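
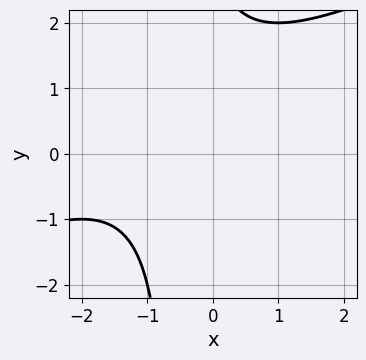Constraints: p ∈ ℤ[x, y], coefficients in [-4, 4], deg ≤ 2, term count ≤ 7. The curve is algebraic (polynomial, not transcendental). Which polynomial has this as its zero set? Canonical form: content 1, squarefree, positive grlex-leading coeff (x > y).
x^2 - 2*x*y + 2*x - y + 3

(a) deg p = 2. The shape is more complex than any degree-1 curve.
(b) Observable constraints: the curve avoids every integer x-axis point in the box; the curve avoids every integer y-axis point in the box.
(c) These observations pin down the coefficients.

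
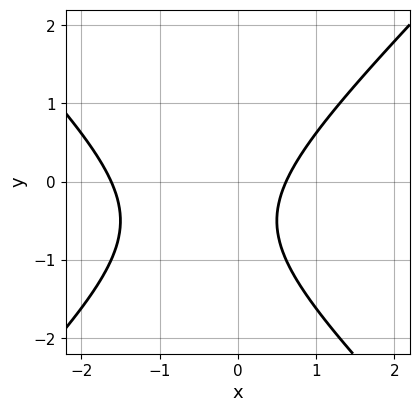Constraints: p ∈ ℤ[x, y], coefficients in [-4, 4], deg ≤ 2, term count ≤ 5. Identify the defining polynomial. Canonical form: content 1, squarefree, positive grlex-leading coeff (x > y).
x^2 - y^2 + x - y - 1

First, the degree is 2 — no degree-1 curve has this shape.
Next, checking where it meets the axes: the curve avoids every integer y-axis point in the box.
Finally, solving for integer coefficients yields p as stated.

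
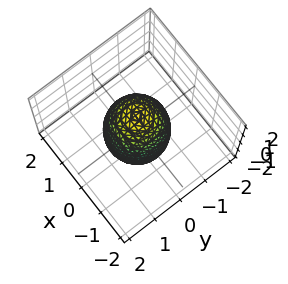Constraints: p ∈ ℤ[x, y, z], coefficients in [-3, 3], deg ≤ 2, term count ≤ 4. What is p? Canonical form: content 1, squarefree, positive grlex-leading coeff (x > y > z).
(a) The degree is 2 — no degree-1 surface has this shape.
(b) By symmetry, the z-axis is an axis of rotation, so x and y enter only as x² + y².
(c) From the visible intercepts: a circular section at z = 1 has radius between 0 and 1; the y-axis gridline crossings are at y ∈ {-1, 1}; among the integer gridlines, it crosses the x-axis at x ∈ {-1, 1}.
(d) Putting this together gives p.

3*x^2 + 3*y^2 + z^2 - 3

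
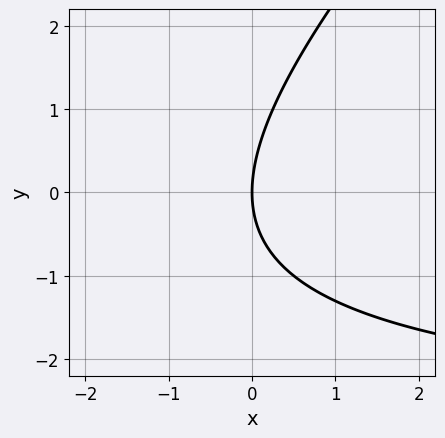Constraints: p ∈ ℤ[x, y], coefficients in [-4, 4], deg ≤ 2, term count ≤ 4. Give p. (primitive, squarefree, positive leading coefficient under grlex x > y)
(a) Degree: a generic line meets the curve in up to 2 points, so deg p = 2.
(b) From the visible intercepts: one x-axis crossing is at x = 0; it crosses the y-axis at the gridline y = 0.
(c) Putting this together gives p.

x*y - y^2 + 3*x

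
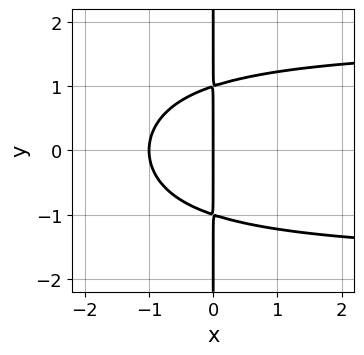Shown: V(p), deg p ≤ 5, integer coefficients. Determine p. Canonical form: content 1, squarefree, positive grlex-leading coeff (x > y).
x^2*y^2 + 3*x*y^2 - 3*x^2 - 3*x

The degree is 4 — a generic line meets the curve in up to 4 points.
Symmetries: mirror symmetry y ↦ −y ⇒ only even powers of y.
Reading off the gridlines: the x-axis gridline crossings are at x ∈ {-1, 0}; every point of the y-axis in the box is on the curve.
These observations pin down the coefficients.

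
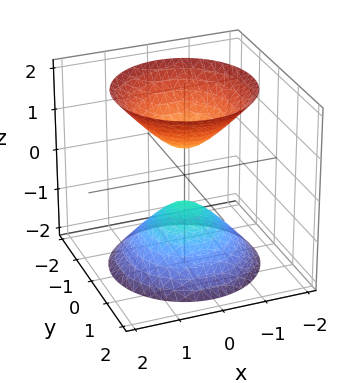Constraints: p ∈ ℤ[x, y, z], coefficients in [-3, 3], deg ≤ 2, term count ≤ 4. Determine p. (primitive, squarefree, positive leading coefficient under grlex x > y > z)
I count 2 distinct pieces.
The degree is 2 — two separate bowl-shaped sheets opening away from each other; a quadric.
Symmetries: mirror symmetry z ↦ −z ⇒ only even powers of z; every cross-section ⟂ z is a circle, so x, y appear only via x² + y².
Reading off the gridlines: it misses every integer gridline on the x-axis; no y-intercept at any integer in the box; a circular section at z = -2 has radius between 1 and 2.
Matching integer coefficients to the picture gives p.

3*x^2 + 3*y^2 - 2*z^2 + 1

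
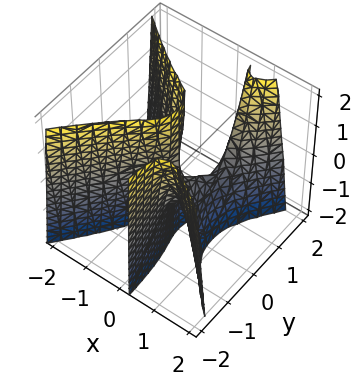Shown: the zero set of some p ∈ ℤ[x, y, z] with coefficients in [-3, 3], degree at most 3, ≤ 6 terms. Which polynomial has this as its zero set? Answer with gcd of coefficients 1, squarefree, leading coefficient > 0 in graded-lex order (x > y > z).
deg p = 3.
From the visible intercepts: one x-axis crossing is at x = 0; every point of the z-axis in the box is on the surface; one y-axis crossing is at y = 0.
Putting this together gives p.

3*x^3 + x^2*y - 3*x*y^2 + x*z + y^2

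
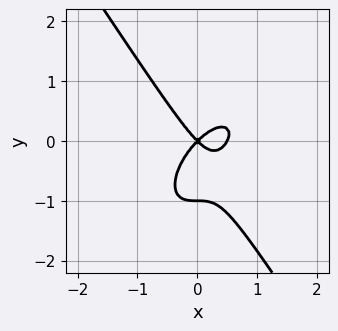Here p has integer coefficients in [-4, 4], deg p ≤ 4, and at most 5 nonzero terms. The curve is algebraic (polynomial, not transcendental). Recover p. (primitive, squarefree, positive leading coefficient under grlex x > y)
First, degree: a generic line meets the curve in up to 3 points, so deg p = 3.
Next, reading off the gridlines: among the integer gridlines, it crosses the y-axis at y ∈ {-1, 0}; it meets the x-axis at x = 0 (among the integer gridlines).
Finally, fitting integer coefficients to these (and the overall shape) gives p.

2*x^3 - x^2*y + y^3 - x^2 + y^2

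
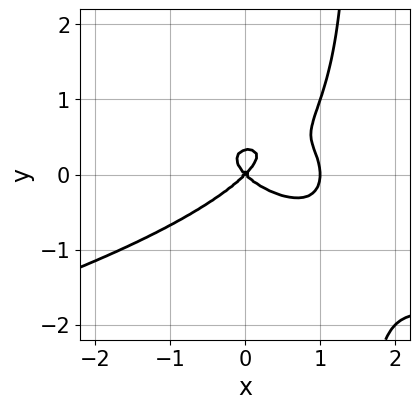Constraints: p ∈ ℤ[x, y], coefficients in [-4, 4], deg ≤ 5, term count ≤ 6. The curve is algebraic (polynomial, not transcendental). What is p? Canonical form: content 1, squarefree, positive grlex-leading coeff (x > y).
First, deg p = 4. A generic line meets the curve in up to 4 points.
Then, observable constraints: it crosses the y-axis at the gridline y = 0; the x-axis gridline crossings are at x ∈ {0, 1}.
Finally, fitting integer coefficients to these (and the overall shape) gives p.

2*x*y^3 + x^3 - 3*y^3 - x^2 + y^2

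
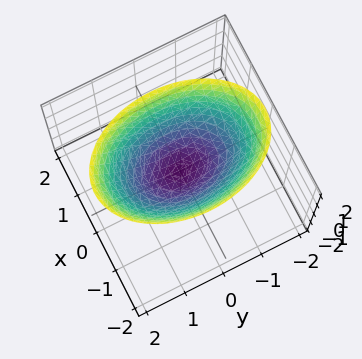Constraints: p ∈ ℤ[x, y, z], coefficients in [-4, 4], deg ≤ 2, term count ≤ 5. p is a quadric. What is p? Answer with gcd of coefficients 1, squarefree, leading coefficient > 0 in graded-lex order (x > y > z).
deg p = 2.
Symmetries: the y ↦ −y reflection is a symmetry, so y appears only in even powers; mirror symmetry x ↦ −x ⇒ only even powers of x.
From the axis intercepts and sections: one z-axis crossing is at z = 0; it crosses the x-axis at the gridline x = 0.
Assembling these constraints gives the stated polynomial.

2*x^2 + y^2 - 2*z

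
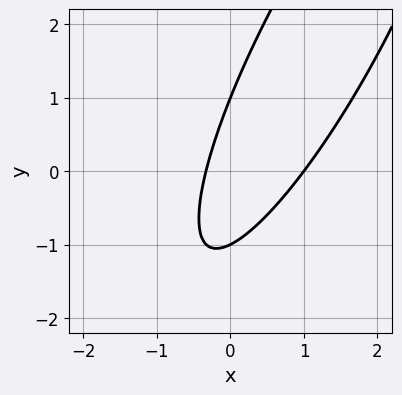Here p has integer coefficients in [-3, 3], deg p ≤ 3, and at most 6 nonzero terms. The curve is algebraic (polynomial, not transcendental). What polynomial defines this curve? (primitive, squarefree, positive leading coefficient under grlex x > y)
First, the degree is 2 — a generic line meets the curve in up to 2 points.
Then, from the visible intercepts: the y-axis gridline crossings are at y ∈ {-1, 1}; it meets the x-axis at x = 1 (among the integer gridlines).
Finally, solving for integer coefficients yields p as stated.

3*x^2 - 3*x*y + y^2 - 2*x - 1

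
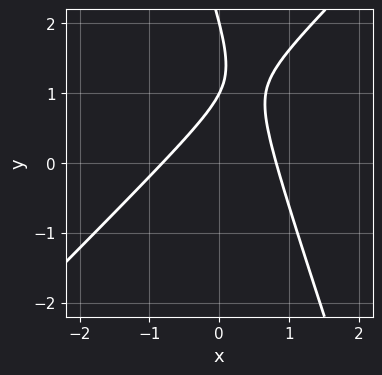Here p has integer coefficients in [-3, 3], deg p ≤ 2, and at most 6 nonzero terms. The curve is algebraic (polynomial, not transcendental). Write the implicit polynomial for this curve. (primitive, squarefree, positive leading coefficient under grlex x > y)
3*x^2 - 2*x*y - y^2 + 3*y - 2

Degree: no degree-1 curve has this shape, so deg p = 2.
Observable constraints: the y-axis gridline crossings are at y ∈ {1, 2}.
These observations pin down the coefficients.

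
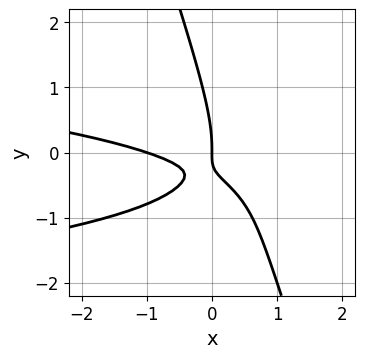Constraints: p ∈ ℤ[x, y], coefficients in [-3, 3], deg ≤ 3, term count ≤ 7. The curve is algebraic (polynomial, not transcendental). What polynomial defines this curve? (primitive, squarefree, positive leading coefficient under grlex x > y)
(a) The degree is 3 — the shape is more complex than any degree-2 curve.
(b) Checking where it meets the axes: among the integer gridlines, it crosses the x-axis at x ∈ {-1, 0}; it crosses the y-axis at the gridline y = 0.
(c) Putting this together gives p.

3*x*y^2 + y^3 + x^2 + 3*x*y + x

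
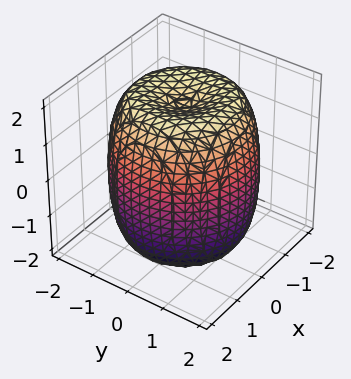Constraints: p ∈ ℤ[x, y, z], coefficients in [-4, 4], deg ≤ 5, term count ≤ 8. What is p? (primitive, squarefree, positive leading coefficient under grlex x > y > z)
(a) Degree: a generic line meets the surface in up to 4 points, so deg p = 4.
(b) By symmetry, the z-axis is an axis of rotation, so x and y enter only as x² + y².
(c) Observable constraints: a circular section at z = -2 has radius exactly 1.
(d) Together with the visible shape, these determine p as stated.

x^4 + 2*x^2*y^2 + y^4 - 2*x^2 - 2*y^2 + z^2 - 3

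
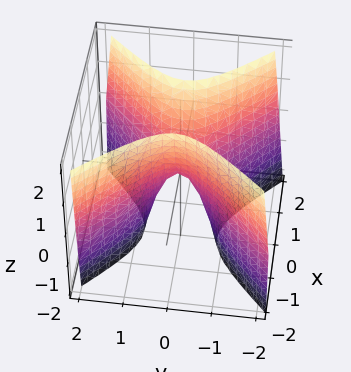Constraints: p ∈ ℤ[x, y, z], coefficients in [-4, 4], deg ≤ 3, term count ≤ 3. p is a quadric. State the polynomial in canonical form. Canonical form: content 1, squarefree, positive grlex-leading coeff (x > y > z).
3*x^2 - 3*y^2 - z

Degree: a hyperbolic paraboloid; a quadric, so deg p = 2.
Symmetries: mirror symmetry x ↦ −x ⇒ only even powers of x; it's symmetric under y → −y, forcing even powers of y.
Reading off the gridlines: one x-axis crossing is at x = 0; it crosses the z-axis at the gridline z = 0; one y-axis crossing is at y = 0.
These observations pin down the coefficients.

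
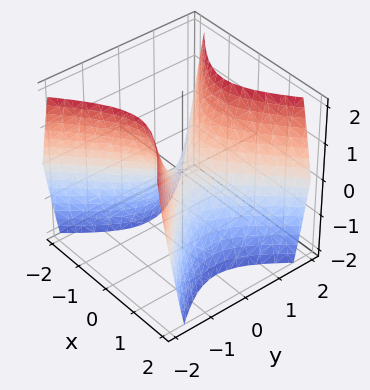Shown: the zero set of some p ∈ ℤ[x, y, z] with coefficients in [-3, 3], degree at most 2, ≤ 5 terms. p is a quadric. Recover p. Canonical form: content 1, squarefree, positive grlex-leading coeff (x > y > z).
3*x^2 - 3*y^2 + 2*z

(a) The degree is 2 — a hyperbolic paraboloid; a quadric.
(b) Symmetries: mirror symmetry x ↦ −x ⇒ only even powers of x; the y ↦ −y reflection is a symmetry, so y appears only in even powers.
(c) Checking where it meets the axes: one x-axis crossing is at x = 0; it meets the z-axis at z = 0 (among the integer gridlines); it crosses the y-axis at the gridline y = 0.
(d) These observations pin down the coefficients.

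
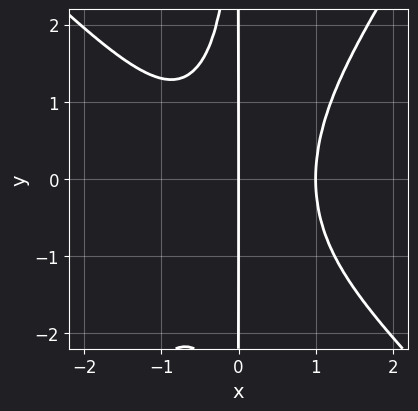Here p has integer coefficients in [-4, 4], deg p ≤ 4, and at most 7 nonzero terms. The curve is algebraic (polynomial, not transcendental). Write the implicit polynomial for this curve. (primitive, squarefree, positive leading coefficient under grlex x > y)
3*x^4 + x^3*y - 2*x^2*y^2 - x^2*y - 3*x

(a) Degree: no degree-3 curve has this shape, so deg p = 4.
(b) Against the integer gridlines: every point of the y-axis in the box is on the curve; the x-axis gridline crossings are at x ∈ {0, 1}.
(c) Matching integer coefficients to the picture gives p.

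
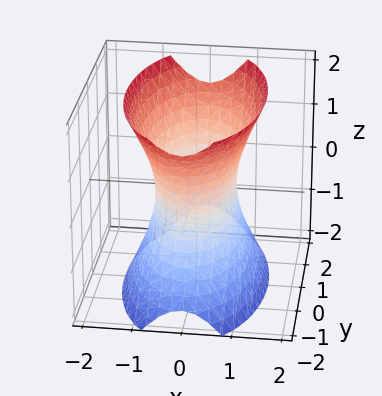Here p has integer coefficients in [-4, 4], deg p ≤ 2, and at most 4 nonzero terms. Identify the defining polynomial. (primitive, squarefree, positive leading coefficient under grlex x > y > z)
3*x^2 + y^2 - z^2 - 2

First, deg p = 2. An hourglass — one-sheet hyperboloid; a quadric.
Then, symmetries: mirror symmetry z ↦ −z ⇒ only even powers of z; mirror symmetry y ↦ −y ⇒ only even powers of y; it's symmetric under x → −x, forcing even powers of x.
Then, observable constraints: no z-intercept at any integer in the box.
Finally, assembling these constraints gives the stated polynomial.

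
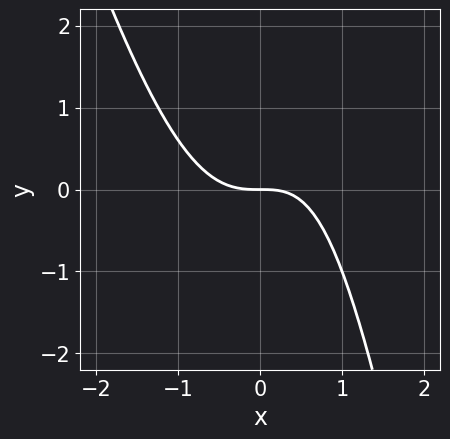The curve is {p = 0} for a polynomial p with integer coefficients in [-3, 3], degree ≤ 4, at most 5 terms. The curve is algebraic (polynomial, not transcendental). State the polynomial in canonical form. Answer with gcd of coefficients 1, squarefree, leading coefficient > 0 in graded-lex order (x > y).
3*x^3 + x^2*y - x*y + 3*y

deg p = 3. A generic line meets the curve in up to 3 points.
Reading off the gridlines: it meets the x-axis at x = 0 (among the integer gridlines); it meets the y-axis at y = 0 (among the integer gridlines).
Together with the visible shape, these determine p as stated.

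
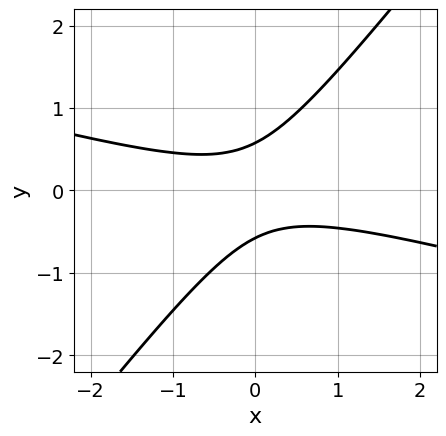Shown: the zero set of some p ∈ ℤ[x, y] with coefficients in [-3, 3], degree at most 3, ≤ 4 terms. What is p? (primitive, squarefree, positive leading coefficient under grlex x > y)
x^2 + 3*x*y - 3*y^2 + 1

First, degree: no degree-1 curve has this shape, so deg p = 2.
Then, against the integer gridlines: the curve avoids every integer x-axis point in the box.
Finally, the integer polynomial consistent with all of this is the stated p.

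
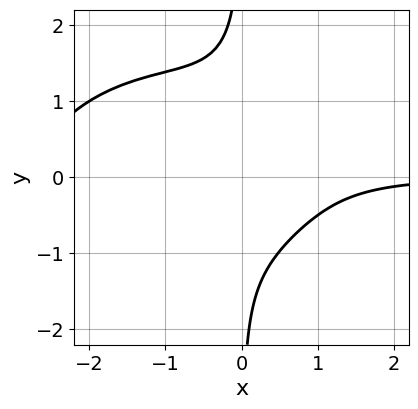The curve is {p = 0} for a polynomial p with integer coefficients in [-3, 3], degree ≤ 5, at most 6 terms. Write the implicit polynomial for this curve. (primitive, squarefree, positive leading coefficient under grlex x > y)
(a) Degree: no degree-3 curve has this shape, so deg p = 4.
(b) Observable constraints: it misses every integer gridline on the y-axis; it misses every integer gridline on the x-axis.
(c) Matching integer coefficients to the picture gives p.

x^3*y + 2*x*y^3 + 2*x^2*y - x*y^2 + 2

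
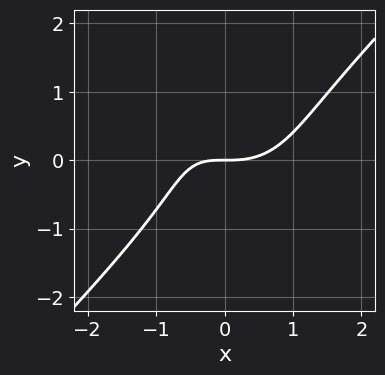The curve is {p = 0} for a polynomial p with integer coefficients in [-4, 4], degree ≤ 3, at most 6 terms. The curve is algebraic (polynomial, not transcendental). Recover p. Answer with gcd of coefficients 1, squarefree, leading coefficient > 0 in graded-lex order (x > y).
2*x^3 - 2*y^3 - 2*x*y + y^2 - 3*y

1. Degree: no degree-2 curve has this shape, so deg p = 3.
2. Against the integer gridlines: it crosses the y-axis at the gridline y = 0; it meets the x-axis at x = 0 (among the integer gridlines).
3. Assembling these constraints gives the stated polynomial.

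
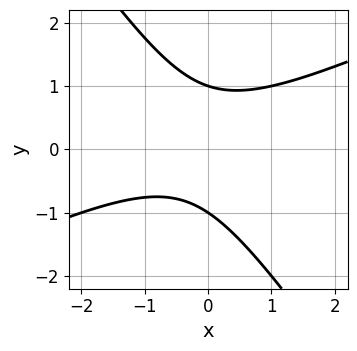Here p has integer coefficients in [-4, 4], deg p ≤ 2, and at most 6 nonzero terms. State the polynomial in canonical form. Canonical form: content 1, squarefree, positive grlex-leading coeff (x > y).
(a) The degree is 2 — the shape is more complex than any degree-1 curve.
(b) From the axis intercepts and sections: among the integer gridlines, it crosses the y-axis at y ∈ {-1, 1}; no x-intercept at any integer in the box.
(c) Assembling these constraints gives the stated polynomial.

2*x^2 - 3*x*y - 3*y^2 + x + 3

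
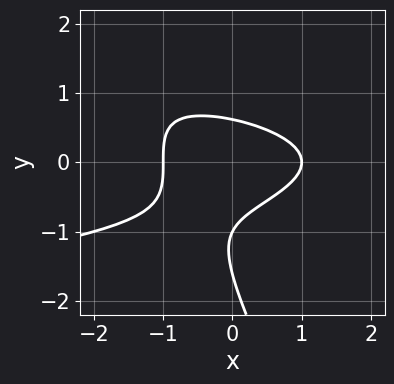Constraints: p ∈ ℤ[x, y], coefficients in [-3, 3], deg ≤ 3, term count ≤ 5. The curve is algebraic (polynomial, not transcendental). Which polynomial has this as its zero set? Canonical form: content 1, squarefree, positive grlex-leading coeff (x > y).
1. deg p = 3.
2. Observable constraints: among the integer gridlines, it crosses the x-axis at x ∈ {-1, 1}; one y-axis crossing is at y = -1.
3. Together with the visible shape, these determine p as stated.

2*x*y^2 + y^3 + x^2 + 2*y^2 - 1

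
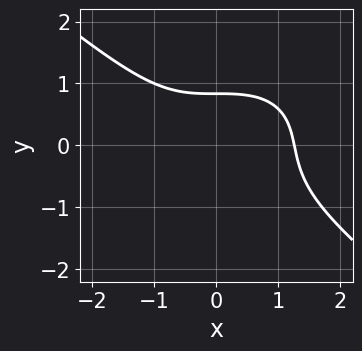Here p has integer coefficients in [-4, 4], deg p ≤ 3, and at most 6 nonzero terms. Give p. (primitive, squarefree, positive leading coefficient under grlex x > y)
First, deg p = 3. No degree-2 curve has this shape.
Finally, the integer polynomial consistent with all of this is the stated p.

x^3 + 2*y^3 + y - 2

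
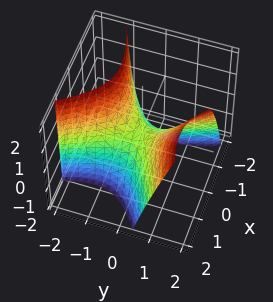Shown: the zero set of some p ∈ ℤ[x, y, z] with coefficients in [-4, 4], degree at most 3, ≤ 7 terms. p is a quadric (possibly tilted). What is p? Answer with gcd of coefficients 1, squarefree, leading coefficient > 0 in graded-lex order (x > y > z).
2*x^2 - 3*x*y - 2*y^2 + y*z + 2*z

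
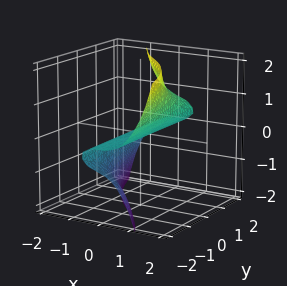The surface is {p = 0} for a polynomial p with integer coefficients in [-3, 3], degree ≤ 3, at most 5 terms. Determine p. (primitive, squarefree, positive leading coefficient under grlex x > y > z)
The degree is 3 — the shape is more complex than any degree-2 surface.
Checking where it meets the axes: the visible y-axis segment lies entirely on the surface; it crosses the z-axis at the gridline z = 0.
These observations pin down the coefficients.

2*x^3 + 2*x*z^2 + 2*y*z^2 - 3*z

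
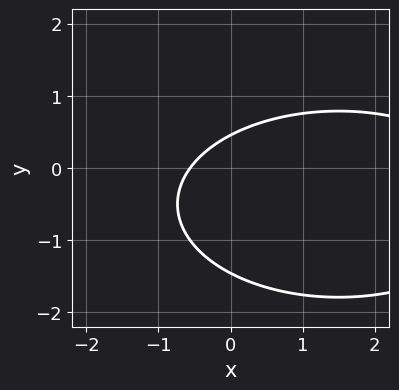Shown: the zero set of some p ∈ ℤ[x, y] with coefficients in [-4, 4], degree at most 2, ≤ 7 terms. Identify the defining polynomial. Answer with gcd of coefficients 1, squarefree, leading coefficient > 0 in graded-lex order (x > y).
x^2 + 3*y^2 - 3*x + 3*y - 2

(a) The degree is 2 — a generic line meets the curve in up to 2 points.
(b) Matching integer coefficients to the picture gives p.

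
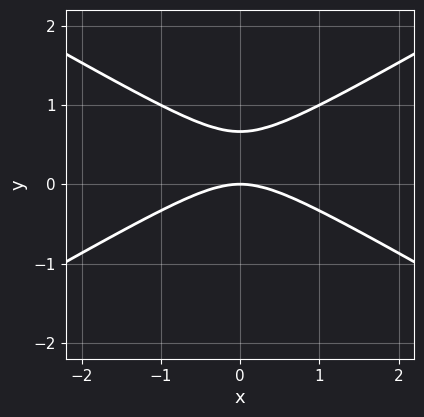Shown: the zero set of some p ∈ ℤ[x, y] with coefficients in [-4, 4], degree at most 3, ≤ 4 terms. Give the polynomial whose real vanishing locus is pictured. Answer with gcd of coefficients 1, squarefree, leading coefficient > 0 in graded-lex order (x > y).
x^2 - 3*y^2 + 2*y

deg p = 2. The shape is more complex than any degree-1 curve.
Symmetries: the x ↦ −x reflection is a symmetry, so x appears only in even powers.
Observable constraints: one y-axis crossing is at y = 0; it crosses the x-axis at the gridline x = 0.
Solving for integer coefficients yields p as stated.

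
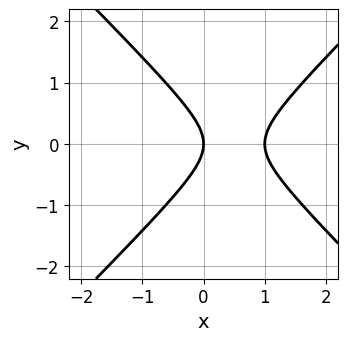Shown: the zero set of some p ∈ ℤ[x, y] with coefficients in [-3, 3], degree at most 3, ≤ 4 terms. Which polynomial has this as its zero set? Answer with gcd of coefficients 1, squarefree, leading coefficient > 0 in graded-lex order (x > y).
x^2 - y^2 - x

1. Degree: no degree-1 curve has this shape, so deg p = 2.
2. Symmetries: the y ↦ −y reflection is a symmetry, so y appears only in even powers.
3. Checking where it meets the axes: it crosses the y-axis at the gridline y = 0; the x-axis gridline crossings are at x ∈ {0, 1}.
4. Solving for integer coefficients yields p as stated.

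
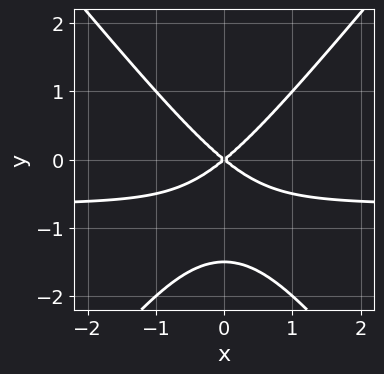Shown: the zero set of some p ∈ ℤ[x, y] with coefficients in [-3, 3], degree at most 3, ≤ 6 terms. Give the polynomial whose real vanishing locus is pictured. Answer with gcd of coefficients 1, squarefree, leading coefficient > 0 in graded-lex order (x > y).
3*x^2*y - 2*y^3 + 2*x^2 - 3*y^2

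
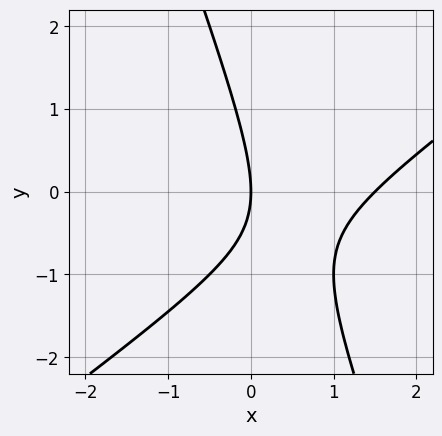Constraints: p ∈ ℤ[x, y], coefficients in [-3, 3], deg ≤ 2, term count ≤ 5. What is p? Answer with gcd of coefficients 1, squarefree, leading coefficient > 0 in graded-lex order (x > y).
2*x^2 - 2*x*y - y^2 - 3*x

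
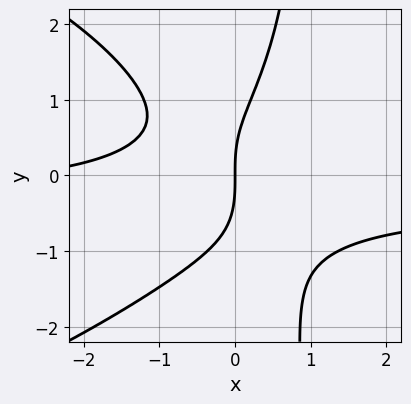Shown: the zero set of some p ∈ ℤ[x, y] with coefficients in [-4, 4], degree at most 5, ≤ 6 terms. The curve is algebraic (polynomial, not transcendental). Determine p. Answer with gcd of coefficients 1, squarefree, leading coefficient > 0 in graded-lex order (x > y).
First, degree: the shape is more complex than any degree-3 curve, so deg p = 4.
Then, observable constraints: it meets the x-axis at x = 0 (among the integer gridlines); it meets the y-axis at y = 0 (among the integer gridlines).
Finally, fitting integer coefficients to these (and the overall shape) gives p.

x*y^3 + 3*x^2*y - y^3 + x^2 + 3*x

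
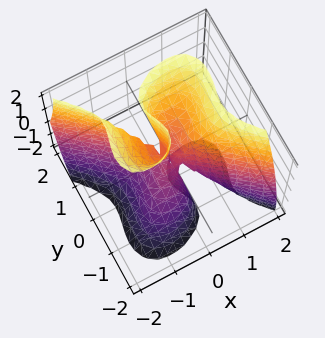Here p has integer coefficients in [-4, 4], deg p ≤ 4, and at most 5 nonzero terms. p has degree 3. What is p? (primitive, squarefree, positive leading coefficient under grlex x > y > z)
2*x^3 - x*z^2 + 3*y^3 - 2*y^2*z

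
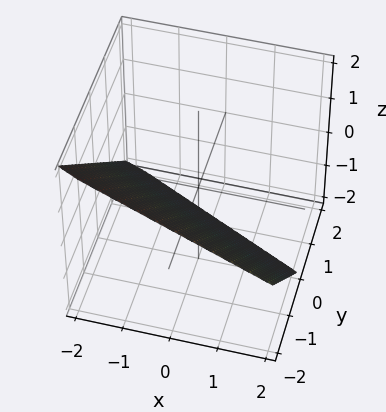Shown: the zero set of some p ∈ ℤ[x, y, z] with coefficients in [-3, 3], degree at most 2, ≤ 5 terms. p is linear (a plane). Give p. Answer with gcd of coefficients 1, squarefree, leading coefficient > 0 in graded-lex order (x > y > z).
x + 2*y + 2*z + 2

First, degree: every cross-section is a straight line — this is a plane, so deg p = 1.
Next, from the axis intercepts and sections: it crosses the x-axis at the gridline x = -2; it crosses the y-axis at the gridline y = -1; one z-axis crossing is at z = -1.
Finally, together with the visible shape, these determine p as stated.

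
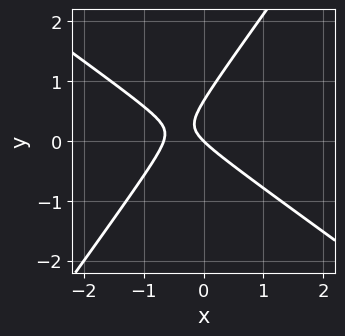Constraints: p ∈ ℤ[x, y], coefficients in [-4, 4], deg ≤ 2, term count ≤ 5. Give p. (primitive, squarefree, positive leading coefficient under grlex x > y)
3*x^2 + 2*x*y - 3*y^2 + 2*x + 2*y

First, the degree is 2 — a generic line meets the curve in up to 2 points.
Then, checking where it meets the axes: one x-axis crossing is at x = 0; one y-axis crossing is at y = 0.
Finally, the integer polynomial consistent with all of this is the stated p.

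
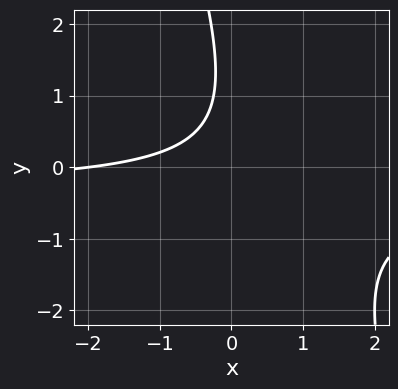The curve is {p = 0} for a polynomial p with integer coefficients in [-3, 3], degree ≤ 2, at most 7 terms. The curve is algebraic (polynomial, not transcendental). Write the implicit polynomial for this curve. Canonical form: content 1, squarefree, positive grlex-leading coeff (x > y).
3*x*y + y^2 + x - 2*y + 2

First, degree: a generic line meets the curve in up to 2 points, so deg p = 2.
Next, observable constraints: it crosses the x-axis at the gridline x = -2; the curve avoids every integer y-axis point in the box.
Finally, assembling these constraints gives the stated polynomial.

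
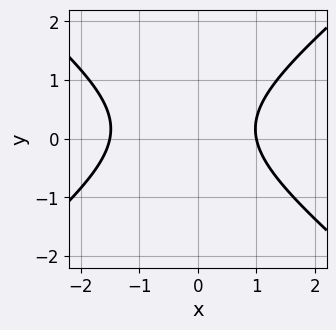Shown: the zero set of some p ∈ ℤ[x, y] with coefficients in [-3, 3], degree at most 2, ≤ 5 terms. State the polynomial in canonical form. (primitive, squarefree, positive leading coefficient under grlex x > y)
2*x^2 - 3*y^2 + x + y - 3

deg p = 2.
From the visible intercepts: it meets the x-axis at x = 1 (among the integer gridlines); the curve avoids every integer y-axis point in the box.
These observations pin down the coefficients.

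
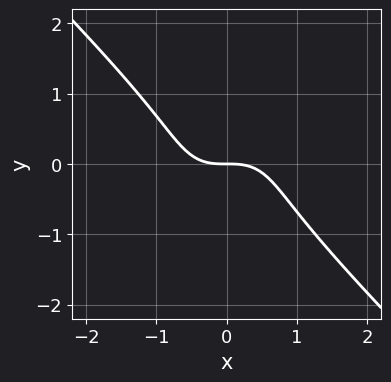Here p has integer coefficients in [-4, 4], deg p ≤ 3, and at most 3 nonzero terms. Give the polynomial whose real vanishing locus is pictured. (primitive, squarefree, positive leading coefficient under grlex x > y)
x^3 + y^3 + y

1. Degree: the shape is more complex than any degree-2 curve, so deg p = 3.
2. Reading off the gridlines: it crosses the y-axis at the gridline y = 0; it meets the x-axis at x = 0 (among the integer gridlines).
3. Solving for integer coefficients yields p as stated.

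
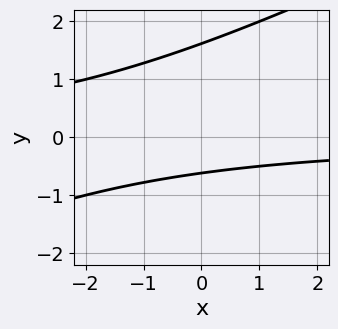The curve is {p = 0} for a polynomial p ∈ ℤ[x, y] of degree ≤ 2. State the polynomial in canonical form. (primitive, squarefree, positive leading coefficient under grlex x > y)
x*y - 2*y^2 + 2*y + 2

(a) deg p = 2. A generic line meets the curve in up to 2 points.
(b) Observable constraints: it misses every integer gridline on the x-axis.
(c) Solving for integer coefficients yields p as stated.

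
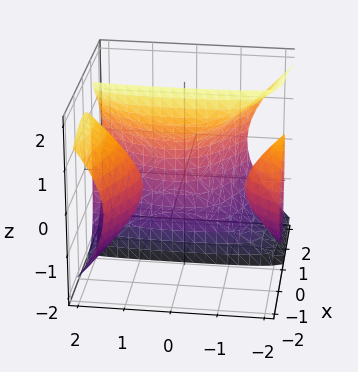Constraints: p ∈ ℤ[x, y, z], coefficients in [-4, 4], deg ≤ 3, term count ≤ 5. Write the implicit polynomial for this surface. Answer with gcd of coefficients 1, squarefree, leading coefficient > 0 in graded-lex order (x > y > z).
2*x^3 + 2*x^2*y - 2*x*y^2 + 3*x*z^2 - 1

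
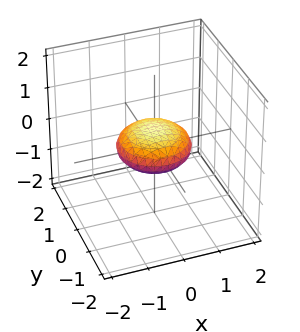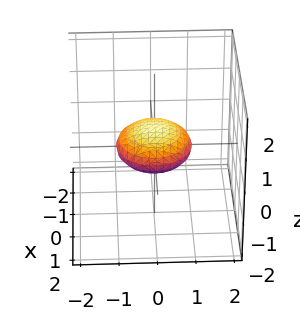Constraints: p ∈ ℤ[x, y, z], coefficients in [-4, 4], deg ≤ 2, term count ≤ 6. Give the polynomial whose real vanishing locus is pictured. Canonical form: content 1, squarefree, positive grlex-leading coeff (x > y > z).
(a) Degree: a generic line meets the surface in up to 2 points, so deg p = 2.
(b) By symmetry, every cross-section ⟂ z is a circle, so x, y appear only via x² + y².
(c) Against the integer gridlines: among the integer gridlines, it crosses the y-axis at y ∈ {-1, 1}; a circular section at z = 0 has radius exactly 1; the x-axis gridline crossings are at x ∈ {-1, 1}.
(d) Assembling these constraints gives the stated polynomial.

x^2 + y^2 + 3*z^2 - 1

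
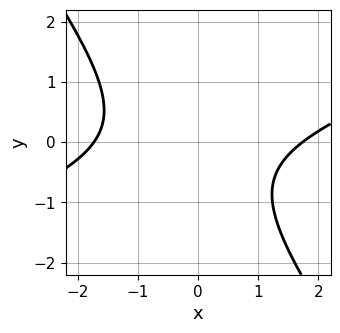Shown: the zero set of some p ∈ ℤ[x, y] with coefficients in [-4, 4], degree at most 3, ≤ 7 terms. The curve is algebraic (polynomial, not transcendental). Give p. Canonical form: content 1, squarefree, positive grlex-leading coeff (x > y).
First, deg p = 2. The shape is more complex than any degree-1 curve.
Next, from the visible intercepts: no y-intercept at any integer in the box.
Finally, assembling these constraints gives the stated polynomial.

x^2 - 2*x*y - 2*y^2 - y - 3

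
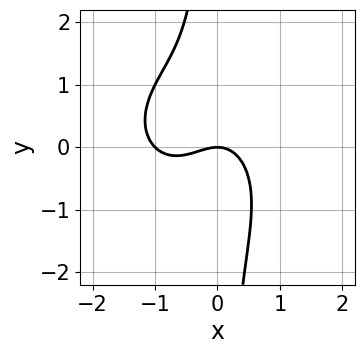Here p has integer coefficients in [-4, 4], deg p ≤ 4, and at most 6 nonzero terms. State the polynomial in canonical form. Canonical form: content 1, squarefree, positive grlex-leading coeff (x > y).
x^3 + x*y^2 + x^2 + y

1. The degree is 3 — a generic line meets the curve in up to 3 points.
2. Against the integer gridlines: among the integer gridlines, it crosses the x-axis at x ∈ {-1, 0}; it crosses the y-axis at the gridline y = 0.
3. Putting this together gives p.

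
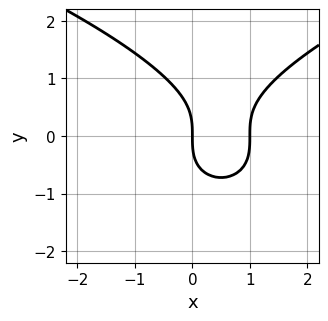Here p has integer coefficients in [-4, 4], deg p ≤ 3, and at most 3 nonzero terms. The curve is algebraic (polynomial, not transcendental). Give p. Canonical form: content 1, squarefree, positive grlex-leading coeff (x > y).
First, degree: a generic line meets the curve in up to 3 points, so deg p = 3.
Next, from the axis intercepts and sections: it crosses the y-axis at the gridline y = 0; the x-axis gridline crossings are at x ∈ {0, 1}.
Finally, together with the visible shape, these determine p as stated.

2*y^3 - 3*x^2 + 3*x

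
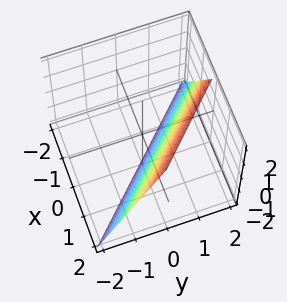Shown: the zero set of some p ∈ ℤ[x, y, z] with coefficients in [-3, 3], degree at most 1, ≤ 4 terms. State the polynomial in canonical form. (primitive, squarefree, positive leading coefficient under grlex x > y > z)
2*x + 2*y - z - 2

1. The degree is 1 — the surface is flat (a plane).
2. Checking where it meets the axes: one x-axis crossing is at x = 1; one y-axis crossing is at y = 1; it meets the z-axis at z = -2 (among the integer gridlines).
3. Assembling these constraints gives the stated polynomial.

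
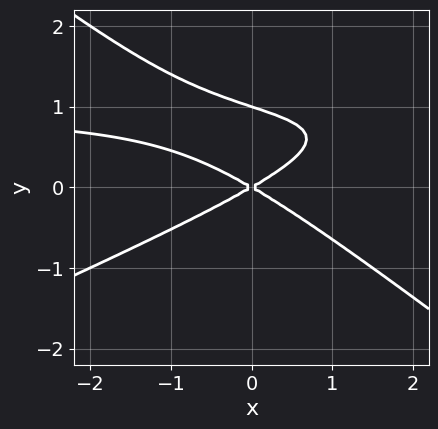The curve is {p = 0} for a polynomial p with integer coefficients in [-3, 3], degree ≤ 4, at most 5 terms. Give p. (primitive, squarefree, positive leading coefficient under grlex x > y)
(a) Degree: a generic line meets the curve in up to 3 points, so deg p = 3.
(b) Checking where it meets the axes: it crosses the x-axis at the gridline x = 0; the y-axis gridline crossings are at y ∈ {0, 1}.
(c) Assembling these constraints gives the stated polynomial.

x^2*y - x*y^2 - 3*y^3 - x^2 + 3*y^2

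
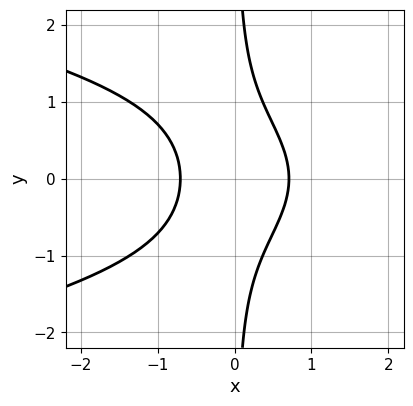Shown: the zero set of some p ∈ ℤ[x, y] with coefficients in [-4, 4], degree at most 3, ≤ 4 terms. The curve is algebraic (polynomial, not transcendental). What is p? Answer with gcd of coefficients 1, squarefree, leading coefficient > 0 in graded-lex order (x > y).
1. Degree: the shape is more complex than any degree-2 curve, so deg p = 3.
2. Symmetries: it's symmetric under y → −y, forcing even powers of y.
3. Observable constraints: no y-intercept at any integer in the box.
4. Fitting integer coefficients to these (and the overall shape) gives p.

2*x*y^2 + 2*x^2 - 1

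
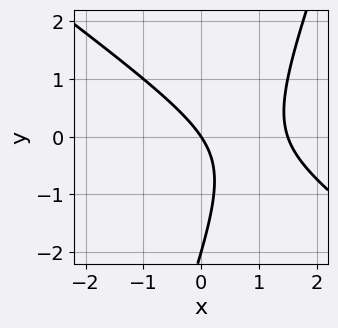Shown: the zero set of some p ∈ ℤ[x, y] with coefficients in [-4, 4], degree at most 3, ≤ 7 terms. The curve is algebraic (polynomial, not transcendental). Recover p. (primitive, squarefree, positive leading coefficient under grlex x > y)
1. deg p = 2. No degree-1 curve has this shape.
2. Observable constraints: among the integer gridlines, it crosses the y-axis at y ∈ {-2, 0}; it meets the x-axis at x = 0 (among the integer gridlines).
3. Fitting integer coefficients to these (and the overall shape) gives p.

2*x^2 + 2*x*y - y^2 - 3*x - 2*y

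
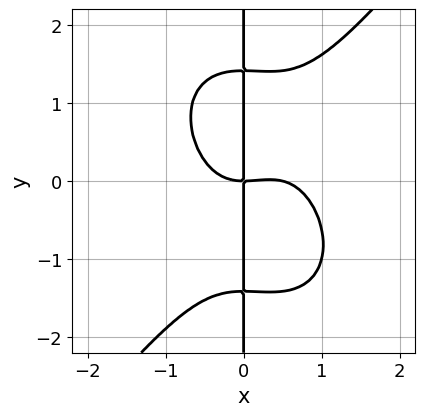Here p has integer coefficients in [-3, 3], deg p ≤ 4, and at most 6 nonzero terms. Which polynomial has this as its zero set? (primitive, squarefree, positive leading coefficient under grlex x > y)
1. deg p = 4. The shape is more complex than any degree-3 curve.
2. Against the integer gridlines: every point of the y-axis in the box is on the curve; it meets the x-axis at x = 0 (among the integer gridlines).
3. Matching integer coefficients to the picture gives p.

2*x^4 - x*y^3 - x^3 + 2*x*y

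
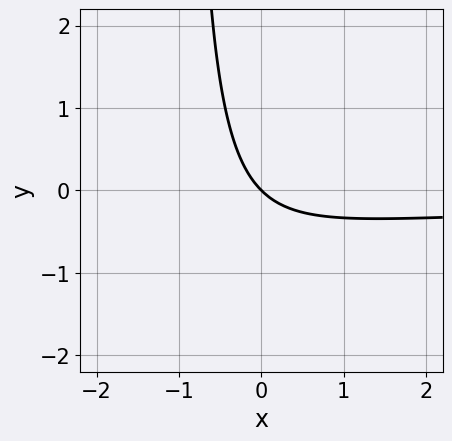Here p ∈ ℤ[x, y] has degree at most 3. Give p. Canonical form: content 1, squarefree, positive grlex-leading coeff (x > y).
x^2*y + 3*x*y + 2*x + 2*y

(a) Degree: the shape is more complex than any degree-2 curve, so deg p = 3.
(b) Checking where it meets the axes: one x-axis crossing is at x = 0; it meets the y-axis at y = 0 (among the integer gridlines).
(c) These observations pin down the coefficients.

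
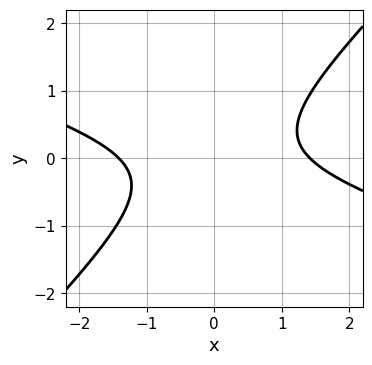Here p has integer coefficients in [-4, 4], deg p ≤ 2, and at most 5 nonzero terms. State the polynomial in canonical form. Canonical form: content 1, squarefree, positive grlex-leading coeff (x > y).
1. Degree: a generic line meets the curve in up to 2 points, so deg p = 2.
2. Checking where it meets the axes: the curve avoids every integer y-axis point in the box.
3. Assembling these constraints gives the stated polynomial.

x^2 + 2*x*y - 3*y^2 - 2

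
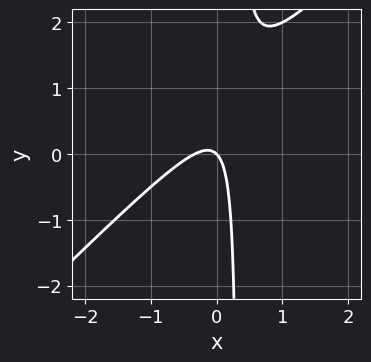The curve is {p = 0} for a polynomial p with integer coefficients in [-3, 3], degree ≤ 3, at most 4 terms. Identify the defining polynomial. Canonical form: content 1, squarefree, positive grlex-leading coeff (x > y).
First, the degree is 2 — a generic line meets the curve in up to 2 points.
Then, from the visible intercepts: one x-axis crossing is at x = 0; it crosses the y-axis at the gridline y = 0.
Finally, fitting integer coefficients to these (and the overall shape) gives p.

3*x^2 - 3*x*y + x + y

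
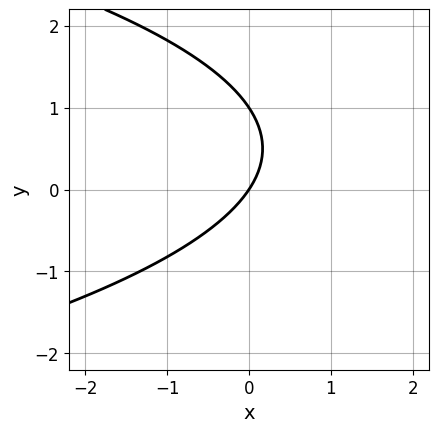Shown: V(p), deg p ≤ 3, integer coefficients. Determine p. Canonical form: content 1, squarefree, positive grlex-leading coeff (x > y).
2*y^2 + 3*x - 2*y

(a) Degree: the shape is more complex than any degree-1 curve, so deg p = 2.
(b) Reading off the gridlines: it meets the x-axis at x = 0 (among the integer gridlines); among the integer gridlines, it crosses the y-axis at y ∈ {0, 1}.
(c) Together with the visible shape, these determine p as stated.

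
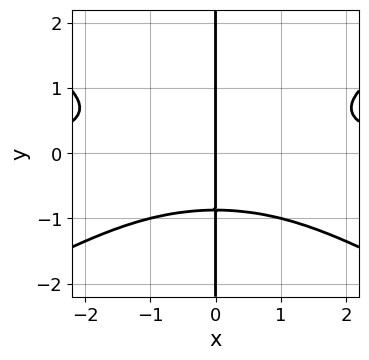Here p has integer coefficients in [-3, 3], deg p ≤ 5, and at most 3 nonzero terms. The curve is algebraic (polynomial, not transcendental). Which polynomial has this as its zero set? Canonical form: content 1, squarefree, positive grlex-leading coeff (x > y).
x^3*y - 3*x*y^3 - 2*x

First, the degree is 4 — a generic line meets the curve in up to 4 points.
Next, from the visible intercepts: the visible y-axis segment lies entirely on the curve; it crosses the x-axis at the gridline x = 0.
Finally, the integer polynomial consistent with all of this is the stated p.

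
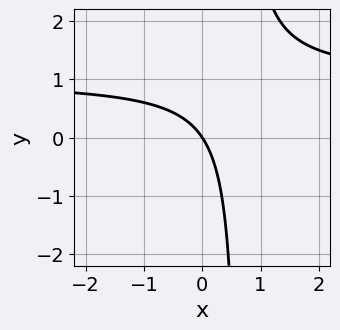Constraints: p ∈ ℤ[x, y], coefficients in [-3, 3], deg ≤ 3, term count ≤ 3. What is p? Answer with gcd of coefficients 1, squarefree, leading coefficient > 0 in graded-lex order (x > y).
First, the degree is 2 — no degree-1 curve has this shape.
Next, against the integer gridlines: it crosses the y-axis at the gridline y = 0; it meets the x-axis at x = 0 (among the integer gridlines).
Finally, putting this together gives p.

3*x*y - 3*x - 2*y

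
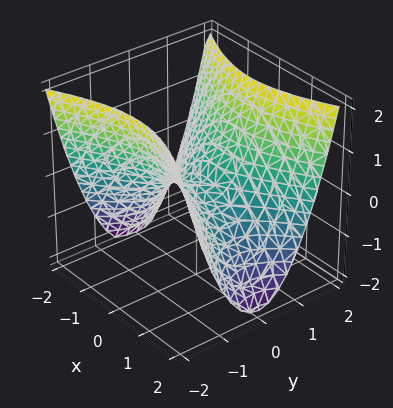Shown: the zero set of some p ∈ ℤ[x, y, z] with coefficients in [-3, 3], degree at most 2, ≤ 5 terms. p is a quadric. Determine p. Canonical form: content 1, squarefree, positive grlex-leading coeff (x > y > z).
x^2 - 2*y^2 + 2*z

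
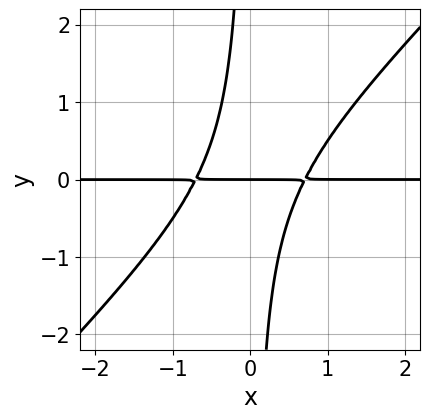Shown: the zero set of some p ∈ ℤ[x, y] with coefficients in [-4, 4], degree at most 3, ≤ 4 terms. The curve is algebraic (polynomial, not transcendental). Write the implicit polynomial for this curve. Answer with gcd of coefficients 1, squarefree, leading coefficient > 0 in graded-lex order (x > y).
2*x^2*y - 2*x*y^2 - y

1. The degree is 3 — the shape is more complex than any degree-2 curve.
2. Observable constraints: one y-axis crossing is at y = 0; the visible x-axis segment lies entirely on the curve.
3. Fitting integer coefficients to these (and the overall shape) gives p.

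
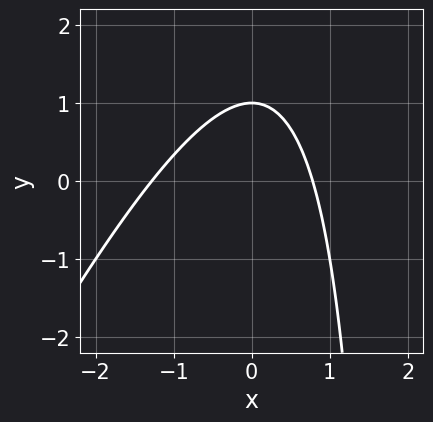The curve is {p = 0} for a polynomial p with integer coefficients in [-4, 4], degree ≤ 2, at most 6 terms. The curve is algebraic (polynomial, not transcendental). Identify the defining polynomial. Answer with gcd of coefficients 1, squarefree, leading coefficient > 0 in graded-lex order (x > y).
2*x^2 - x*y + x + 2*y - 2

deg p = 2. The shape is more complex than any degree-1 curve.
From the visible intercepts: it crosses the y-axis at the gridline y = 1.
The integer polynomial consistent with all of this is the stated p.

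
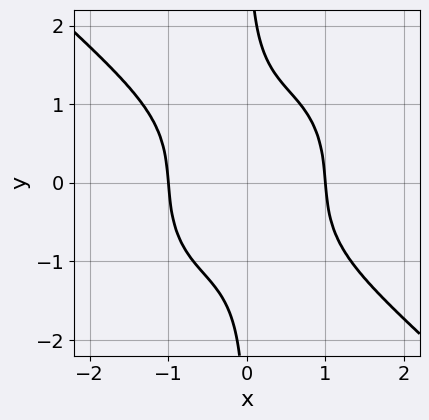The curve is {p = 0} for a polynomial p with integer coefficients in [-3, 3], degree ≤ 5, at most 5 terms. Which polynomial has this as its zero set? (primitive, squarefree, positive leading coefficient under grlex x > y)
3*x^4 + x^3*y + 3*x*y^3 - 3

Degree: a generic line meets the curve in up to 4 points, so deg p = 4.
Observable constraints: no y-intercept at any integer in the box; the x-axis gridline crossings are at x ∈ {-1, 1}.
Putting this together gives p.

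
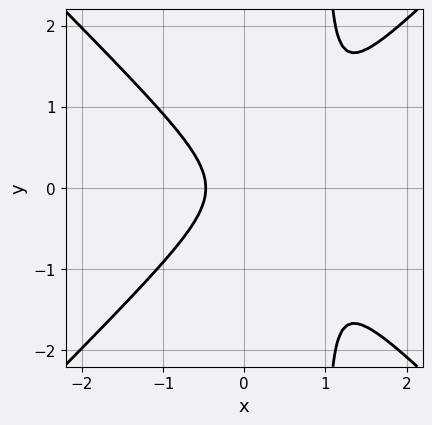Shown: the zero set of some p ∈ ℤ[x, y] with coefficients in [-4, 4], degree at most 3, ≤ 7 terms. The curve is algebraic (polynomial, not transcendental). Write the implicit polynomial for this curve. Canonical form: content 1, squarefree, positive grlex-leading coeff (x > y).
3*x^3 - 3*x*y^2 - 3*x^2 + 3*y^2 + 1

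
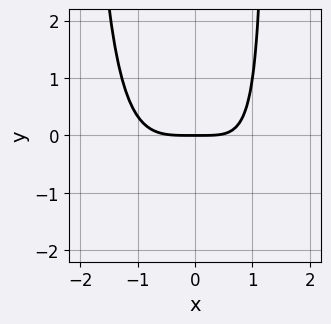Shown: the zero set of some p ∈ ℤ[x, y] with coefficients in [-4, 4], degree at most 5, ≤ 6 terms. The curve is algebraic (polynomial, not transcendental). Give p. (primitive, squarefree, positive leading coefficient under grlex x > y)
(a) Degree: a generic line meets the curve in up to 4 points, so deg p = 4.
(b) Reading off the gridlines: it crosses the y-axis at the gridline y = 0; it crosses the x-axis at the gridline x = 0.
(c) Matching integer coefficients to the picture gives p.

x^4 + x^2*y + x*y - 3*y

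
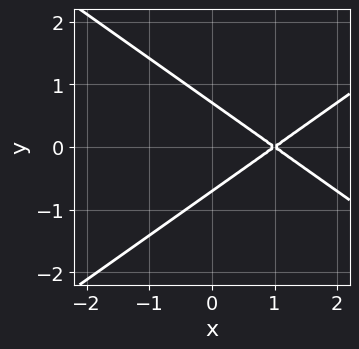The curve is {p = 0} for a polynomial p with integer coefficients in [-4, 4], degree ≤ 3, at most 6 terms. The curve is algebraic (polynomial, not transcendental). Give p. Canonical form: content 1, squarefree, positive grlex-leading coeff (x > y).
x^2 - 2*y^2 - 2*x + 1

1. deg p = 2. No degree-1 curve has this shape.
2. Symmetries: mirror symmetry y ↦ −y ⇒ only even powers of y.
3. Observable constraints: it crosses the x-axis at the gridline x = 1.
4. The integer polynomial consistent with all of this is the stated p.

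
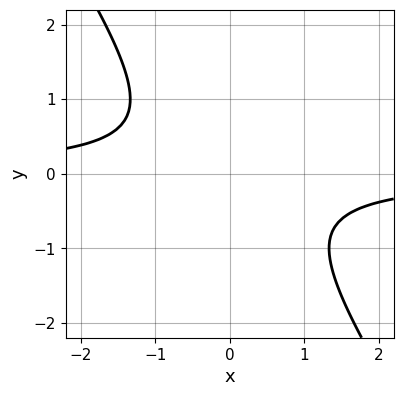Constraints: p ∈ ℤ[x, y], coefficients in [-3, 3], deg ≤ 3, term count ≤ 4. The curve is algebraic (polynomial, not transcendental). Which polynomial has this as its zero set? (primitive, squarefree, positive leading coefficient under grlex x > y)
3*x*y + 2*y^2 + 2

1. deg p = 2. The shape is more complex than any degree-1 curve.
2. Observable constraints: no y-intercept at any integer in the box; it misses every integer gridline on the x-axis.
3. Fitting integer coefficients to these (and the overall shape) gives p.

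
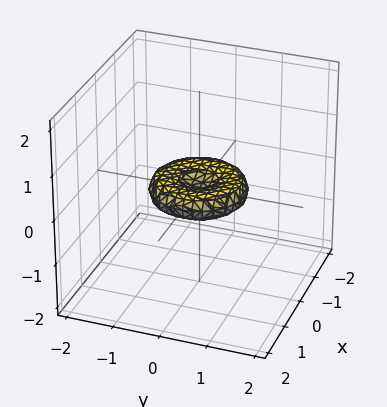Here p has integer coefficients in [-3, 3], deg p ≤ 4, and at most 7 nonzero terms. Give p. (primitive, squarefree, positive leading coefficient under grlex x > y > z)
(a) Degree: the shape is more complex than any degree-3 surface, so deg p = 4.
(b) Symmetry: every cross-section ⟂ z is a circle, so x, y appear only via x² + y².
(c) Against the integer gridlines: the x-axis gridline crossings are at x ∈ {-1, 0, 1}; it meets the z-axis at z = 0 (among the integer gridlines); the y-axis gridline crossings are at y ∈ {-1, 0, 1}.
(d) Fitting integer coefficients to these (and the overall shape) gives p.

x^4 + 2*x^2*y^2 + y^4 - x^2 - y^2 + 3*z^2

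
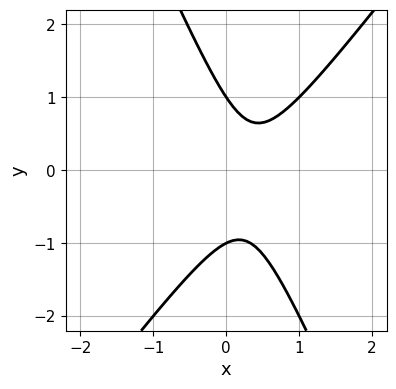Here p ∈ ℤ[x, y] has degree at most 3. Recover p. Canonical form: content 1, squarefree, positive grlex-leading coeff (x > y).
3*x^2 - x*y - y^2 - 2*x + 1

deg p = 2. The shape is more complex than any degree-1 curve.
Observable constraints: among the integer gridlines, it crosses the y-axis at y ∈ {-1, 1}; it misses every integer gridline on the x-axis.
Assembling these constraints gives the stated polynomial.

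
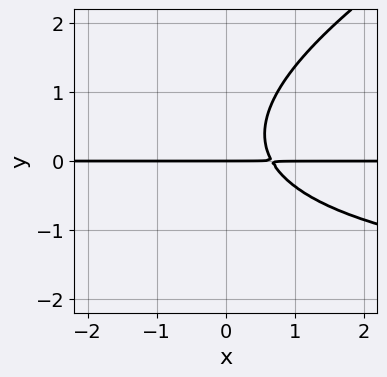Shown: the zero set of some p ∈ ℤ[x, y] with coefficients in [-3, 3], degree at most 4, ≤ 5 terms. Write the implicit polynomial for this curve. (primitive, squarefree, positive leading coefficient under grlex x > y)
x*y^2 - 2*y^3 + 3*x*y + y^2 - 2*y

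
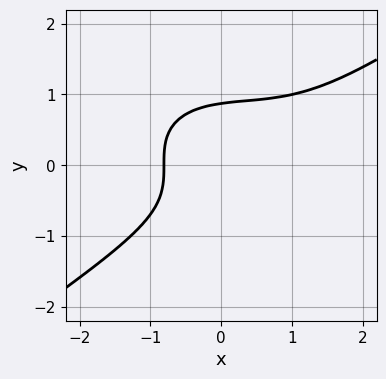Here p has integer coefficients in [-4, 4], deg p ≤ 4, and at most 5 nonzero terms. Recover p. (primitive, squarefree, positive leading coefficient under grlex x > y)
x^3 - 3*y^3 - x^2 + x + 2

First, degree: no degree-2 curve has this shape, so deg p = 3.
Finally, the integer polynomial consistent with all of this is the stated p.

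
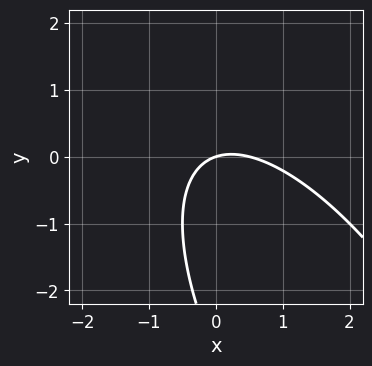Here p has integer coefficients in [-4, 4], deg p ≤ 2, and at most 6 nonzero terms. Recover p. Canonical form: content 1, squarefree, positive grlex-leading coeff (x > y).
First, the degree is 2 — a generic line meets the curve in up to 2 points.
Next, reading off the gridlines: it crosses the x-axis at the gridline x = 0; it meets the y-axis at y = 0 (among the integer gridlines).
Finally, fitting integer coefficients to these (and the overall shape) gives p.

2*x^2 + 2*x*y + y^2 - x + 3*y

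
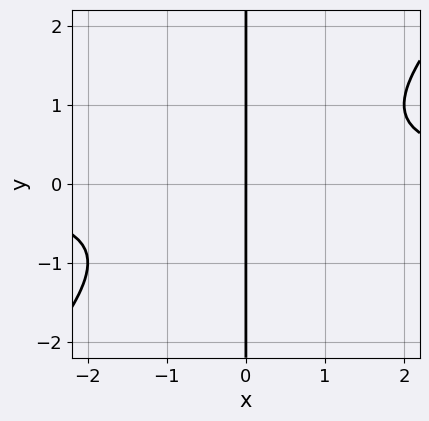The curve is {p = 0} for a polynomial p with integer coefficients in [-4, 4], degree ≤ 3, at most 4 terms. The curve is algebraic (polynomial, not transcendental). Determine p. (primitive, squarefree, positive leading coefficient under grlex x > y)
x^2*y - x*y^2 - x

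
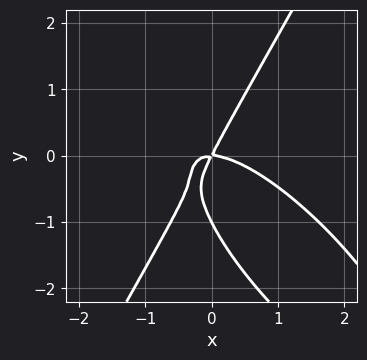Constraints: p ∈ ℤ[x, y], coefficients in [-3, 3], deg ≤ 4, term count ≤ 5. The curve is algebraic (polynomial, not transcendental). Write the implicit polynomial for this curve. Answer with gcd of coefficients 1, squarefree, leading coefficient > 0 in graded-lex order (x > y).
(a) deg p = 3.
(b) Observable constraints: it meets the x-axis at x = 0 (among the integer gridlines); among the integer gridlines, it crosses the y-axis at y ∈ {-1, 0}.
(c) Fitting integer coefficients to these (and the overall shape) gives p.

2*x^3 + 2*x^2*y - y^3 + 2*x*y - y^2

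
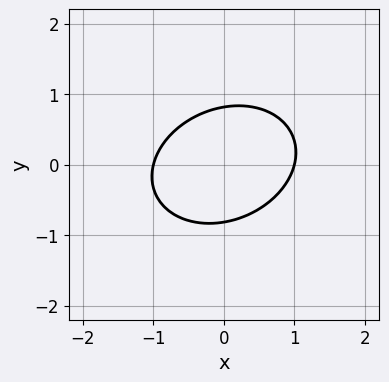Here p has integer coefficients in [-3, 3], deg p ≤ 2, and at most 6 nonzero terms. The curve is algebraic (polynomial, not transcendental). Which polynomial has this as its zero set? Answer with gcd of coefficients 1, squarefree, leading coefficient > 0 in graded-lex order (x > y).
2*x^2 - x*y + 3*y^2 - 2

1. Degree: a generic line meets the curve in up to 2 points, so deg p = 2.
2. Observable constraints: among the integer gridlines, it crosses the x-axis at x ∈ {-1, 1}.
3. Matching integer coefficients to the picture gives p.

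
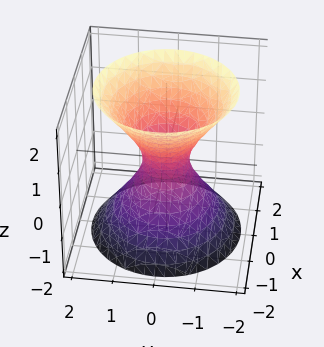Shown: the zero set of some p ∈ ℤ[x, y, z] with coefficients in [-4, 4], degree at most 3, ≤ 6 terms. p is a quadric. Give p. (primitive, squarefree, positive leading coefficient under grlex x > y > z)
3*x^2 + 3*y^2 - 2*z^2 - 1

(a) Degree: one connected sheet with a waist; a quadric, so deg p = 2.
(b) Symmetries: it's symmetric under z → −z, forcing even powers of z; every cross-section ⟂ z is a circle, so x, y appear only via x² + y².
(c) Observable constraints: it misses every integer gridline on the z-axis; a circular section at z = -2 has radius between 1 and 2.
(d) Solving for integer coefficients yields p as stated.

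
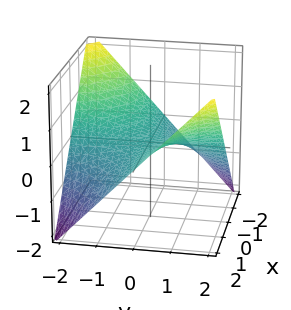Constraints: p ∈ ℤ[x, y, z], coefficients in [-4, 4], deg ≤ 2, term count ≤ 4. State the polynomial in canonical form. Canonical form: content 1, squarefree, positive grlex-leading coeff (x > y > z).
1. Degree: a saddle surface; a quadric, so deg p = 2.
2. From the axis intercepts and sections: the visible y-axis segment lies entirely on the surface; every point of the x-axis in the box is on the surface; one z-axis crossing is at z = 0.
3. Together with the visible shape, these determine p as stated.

x*y - 2*z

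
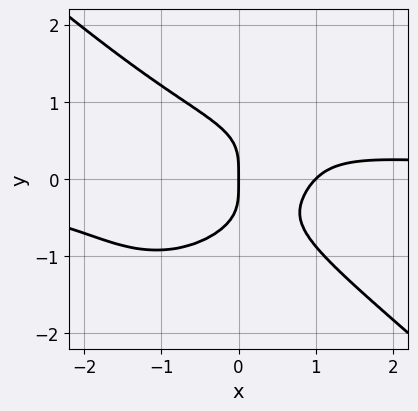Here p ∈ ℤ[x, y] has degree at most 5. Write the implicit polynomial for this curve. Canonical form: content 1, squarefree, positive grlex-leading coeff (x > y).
2*x^3*y + 3*y^4 - 2*x^2 + 2*x

1. deg p = 4.
2. Observable constraints: it meets the y-axis at y = 0 (among the integer gridlines); among the integer gridlines, it crosses the x-axis at x ∈ {0, 1}.
3. Matching integer coefficients to the picture gives p.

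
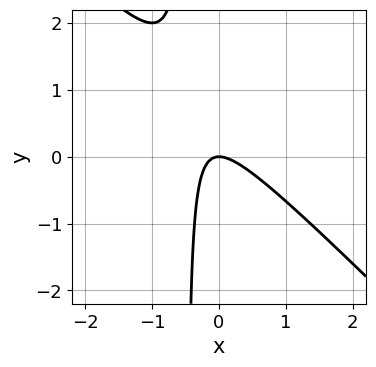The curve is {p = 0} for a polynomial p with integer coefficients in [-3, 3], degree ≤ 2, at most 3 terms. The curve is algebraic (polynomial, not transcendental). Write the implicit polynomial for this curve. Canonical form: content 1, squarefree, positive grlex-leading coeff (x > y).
1. The degree is 2 — a generic line meets the curve in up to 2 points.
2. Checking where it meets the axes: it crosses the x-axis at the gridline x = 0; it crosses the y-axis at the gridline y = 0.
3. The integer polynomial consistent with all of this is the stated p.

2*x^2 + 2*x*y + y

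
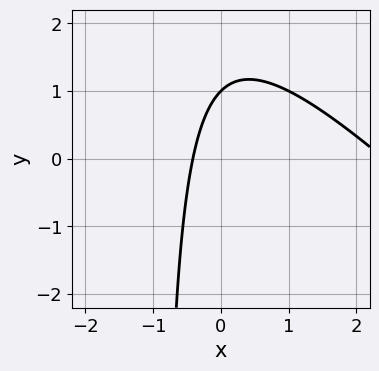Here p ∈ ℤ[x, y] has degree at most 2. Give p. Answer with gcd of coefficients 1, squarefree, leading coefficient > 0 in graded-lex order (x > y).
x^2 + x*y - 2*x + y - 1

1. Degree: no degree-1 curve has this shape, so deg p = 2.
2. Reading off the gridlines: one y-axis crossing is at y = 1.
3. Solving for integer coefficients yields p as stated.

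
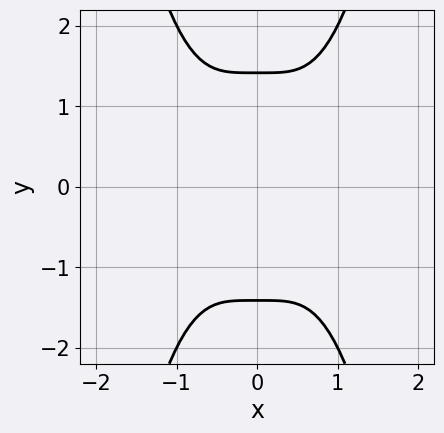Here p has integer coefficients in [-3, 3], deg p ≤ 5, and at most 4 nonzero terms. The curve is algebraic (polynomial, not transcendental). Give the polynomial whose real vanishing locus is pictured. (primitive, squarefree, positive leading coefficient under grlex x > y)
2*x^4 - y^2 + 2

Degree: a generic line meets the curve in up to 4 points, so deg p = 4.
Symmetries: the x ↦ −x reflection is a symmetry, so x appears only in even powers; it's symmetric under y → −y, forcing even powers of y.
Checking where it meets the axes: it misses every integer gridline on the x-axis.
Together with the visible shape, these determine p as stated.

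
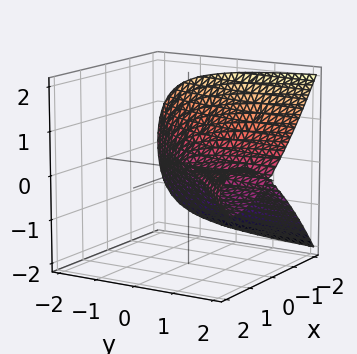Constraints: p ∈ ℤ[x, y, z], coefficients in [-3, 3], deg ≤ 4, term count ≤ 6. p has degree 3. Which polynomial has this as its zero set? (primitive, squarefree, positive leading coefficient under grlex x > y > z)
x^3 - x^2*y + y*z^2 + 3*z^2

1. I count 2 distinct pieces. They look like related sheets of one shape, so recover p as a whole.
2. deg p = 3. No degree-2 surface has this shape.
3. Against the integer gridlines: every point of the y-axis in the box is on the surface; it meets the z-axis at z = 0 (among the integer gridlines).
4. Matching integer coefficients to the picture gives p.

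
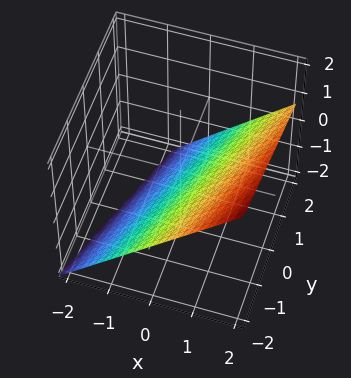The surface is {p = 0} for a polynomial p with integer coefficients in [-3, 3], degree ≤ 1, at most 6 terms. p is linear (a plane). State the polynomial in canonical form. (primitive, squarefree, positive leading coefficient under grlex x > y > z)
3*x - y - 3*z - 2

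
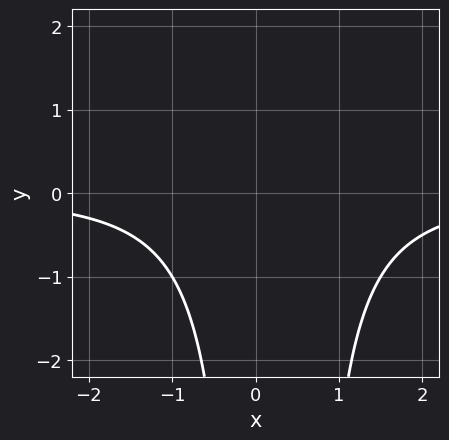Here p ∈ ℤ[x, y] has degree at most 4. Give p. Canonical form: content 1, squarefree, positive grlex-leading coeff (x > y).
First, the degree is 3 — the shape is more complex than any degree-2 curve.
Then, observable constraints: the curve avoids every integer y-axis point in the box; no x-intercept at any integer in the box.
Finally, putting this together gives p.

2*x^2*y - x*y + 3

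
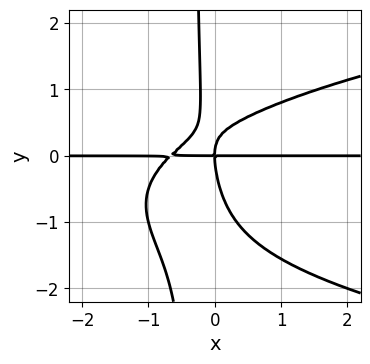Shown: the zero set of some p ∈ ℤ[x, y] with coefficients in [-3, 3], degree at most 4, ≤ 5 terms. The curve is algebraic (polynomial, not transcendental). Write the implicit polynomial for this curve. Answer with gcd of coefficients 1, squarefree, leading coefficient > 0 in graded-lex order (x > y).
3*x*y^3 - 3*x^2*y + 3*x*y^2 + y^3 - 2*x*y

1. deg p = 4.
2. From the axis intercepts and sections: every point of the x-axis in the box is on the curve; it meets the y-axis at y = 0 (among the integer gridlines).
3. The integer polynomial consistent with all of this is the stated p.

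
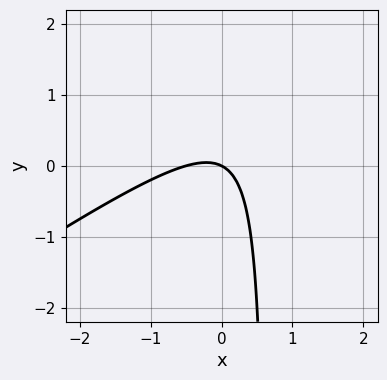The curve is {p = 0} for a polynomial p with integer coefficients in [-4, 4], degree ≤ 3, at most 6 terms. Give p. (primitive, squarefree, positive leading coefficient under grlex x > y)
2*x^2 - 3*x*y + x + 2*y

1. Degree: the shape is more complex than any degree-1 curve, so deg p = 2.
2. Observable constraints: it crosses the x-axis at the gridline x = 0; it crosses the y-axis at the gridline y = 0.
3. Fitting integer coefficients to these (and the overall shape) gives p.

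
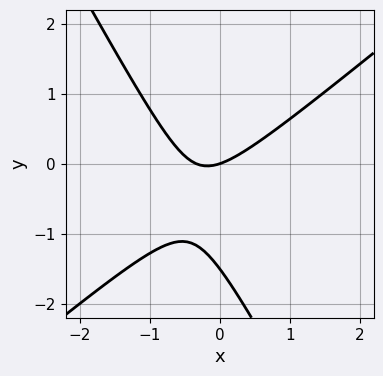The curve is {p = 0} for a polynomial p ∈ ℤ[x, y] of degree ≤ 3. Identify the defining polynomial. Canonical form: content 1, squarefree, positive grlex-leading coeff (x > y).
1. Degree: no degree-1 curve has this shape, so deg p = 2.
2. From the axis intercepts and sections: it crosses the x-axis at the gridline x = 0; one y-axis crossing is at y = 0.
3. These observations pin down the coefficients.

3*x^2 - 2*x*y - 2*y^2 + x - 3*y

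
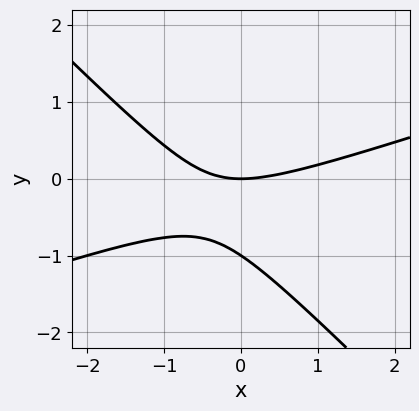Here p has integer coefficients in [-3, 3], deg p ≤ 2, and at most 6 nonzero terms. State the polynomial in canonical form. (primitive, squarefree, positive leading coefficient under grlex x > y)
First, the degree is 2 — a generic line meets the curve in up to 2 points.
Then, from the visible intercepts: it meets the x-axis at x = 0 (among the integer gridlines); among the integer gridlines, it crosses the y-axis at y ∈ {-1, 0}.
Finally, assembling these constraints gives the stated polynomial.

x^2 - 2*x*y - 3*y^2 - 3*y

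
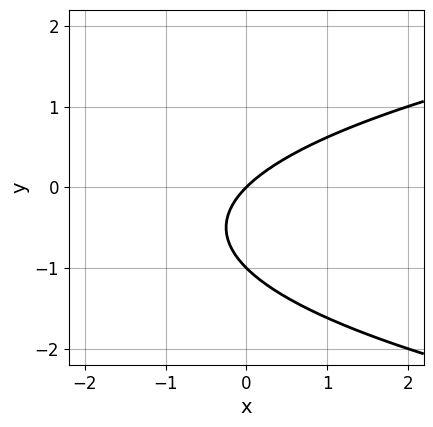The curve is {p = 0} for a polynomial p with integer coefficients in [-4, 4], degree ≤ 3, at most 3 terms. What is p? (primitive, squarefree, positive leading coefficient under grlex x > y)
y^2 - x + y

First, deg p = 2. The shape is more complex than any degree-1 curve.
Then, checking where it meets the axes: it crosses the x-axis at the gridline x = 0; the y-axis gridline crossings are at y ∈ {-1, 0}.
Finally, the integer polynomial consistent with all of this is the stated p.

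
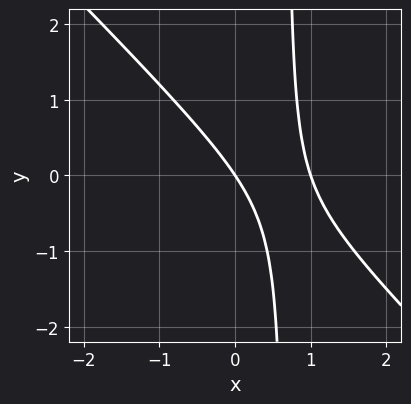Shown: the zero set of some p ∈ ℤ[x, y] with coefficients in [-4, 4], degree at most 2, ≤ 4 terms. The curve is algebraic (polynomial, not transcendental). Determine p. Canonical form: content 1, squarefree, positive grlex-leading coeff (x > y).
1. Degree: the shape is more complex than any degree-1 curve, so deg p = 2.
2. Observable constraints: one y-axis crossing is at y = 0; the x-axis gridline crossings are at x ∈ {0, 1}.
3. Matching integer coefficients to the picture gives p.

3*x^2 + 3*x*y - 3*x - 2*y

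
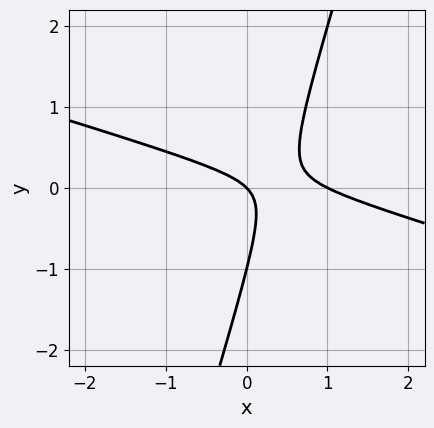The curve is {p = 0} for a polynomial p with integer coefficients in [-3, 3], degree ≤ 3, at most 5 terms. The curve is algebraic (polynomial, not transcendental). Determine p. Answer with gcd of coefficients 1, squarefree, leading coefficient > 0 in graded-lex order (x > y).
1. deg p = 2. The shape is more complex than any degree-1 curve.
2. From the axis intercepts and sections: among the integer gridlines, it crosses the x-axis at x ∈ {0, 1}; the y-axis gridline crossings are at y ∈ {-1, 0}.
3. Fitting integer coefficients to these (and the overall shape) gives p.

x^2 + 3*x*y - y^2 - x - y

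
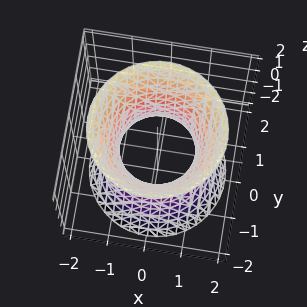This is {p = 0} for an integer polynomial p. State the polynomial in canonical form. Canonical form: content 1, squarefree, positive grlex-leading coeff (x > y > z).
2*x^2 + 2*y^2 - z^2 - 2

First, deg p = 2.
Next, symmetry: the surface is invariant under rotation about z: p = q(x² + y², z); mirror symmetry z ↦ −z ⇒ only even powers of z.
Next, reading off the gridlines: the surface avoids every integer z-axis point in the box; a circular section at z = 0 has radius exactly 1; among the integer gridlines, it crosses the y-axis at y ∈ {-1, 1}.
Finally, these observations pin down the coefficients.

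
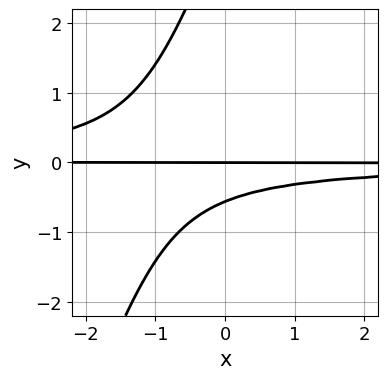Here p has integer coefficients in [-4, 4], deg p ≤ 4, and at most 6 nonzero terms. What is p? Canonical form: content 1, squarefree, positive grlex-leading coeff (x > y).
(a) deg p = 3.
(b) Against the integer gridlines: every point of the x-axis in the box is on the curve; it meets the y-axis at y = 0 (among the integer gridlines).
(c) Solving for integer coefficients yields p as stated.

3*x*y^2 - y^3 + 3*y^2 + 2*y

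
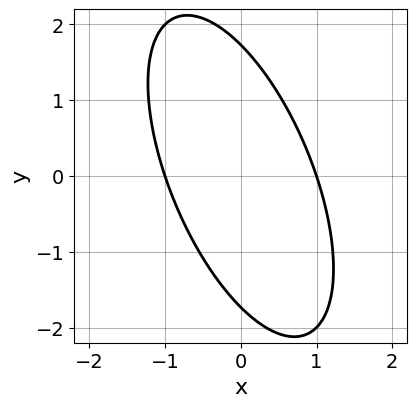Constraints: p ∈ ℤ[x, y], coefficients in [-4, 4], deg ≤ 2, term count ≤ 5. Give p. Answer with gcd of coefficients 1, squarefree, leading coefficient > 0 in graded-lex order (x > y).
(a) The degree is 2 — the shape is more complex than any degree-1 curve.
(b) Checking where it meets the axes: the x-axis gridline crossings are at x ∈ {-1, 1}.
(c) Together with the visible shape, these determine p as stated.

3*x^2 + 2*x*y + y^2 - 3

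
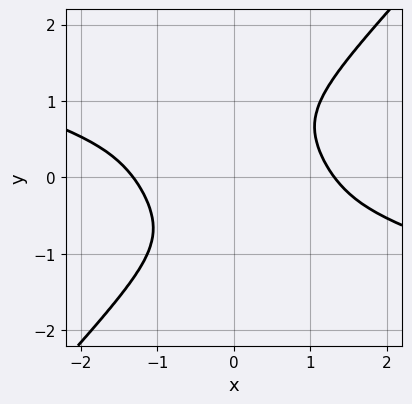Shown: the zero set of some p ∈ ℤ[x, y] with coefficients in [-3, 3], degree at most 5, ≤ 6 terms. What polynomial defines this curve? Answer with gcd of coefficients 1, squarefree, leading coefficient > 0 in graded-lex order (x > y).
(a) The degree is 4 — the shape is more complex than any degree-3 curve.
(b) From the axis intercepts and sections: the curve avoids every integer y-axis point in the box.
(c) The integer polynomial consistent with all of this is the stated p.

x^4 + 3*x^3*y - 3*y^4 - 3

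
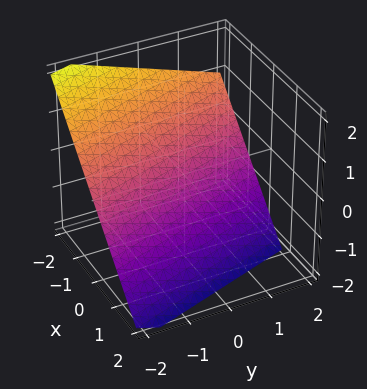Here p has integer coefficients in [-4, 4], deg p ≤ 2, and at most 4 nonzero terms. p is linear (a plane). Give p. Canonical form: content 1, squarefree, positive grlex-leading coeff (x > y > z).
3*x + y + 3*z + 2

deg p = 1. The surface is flat (a plane).
Against the integer gridlines: one y-axis crossing is at y = -2.
The integer polynomial consistent with all of this is the stated p.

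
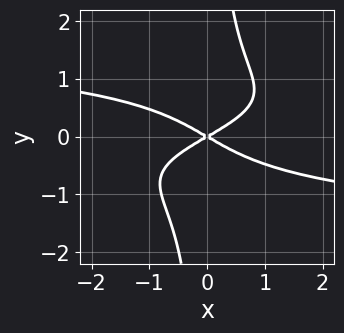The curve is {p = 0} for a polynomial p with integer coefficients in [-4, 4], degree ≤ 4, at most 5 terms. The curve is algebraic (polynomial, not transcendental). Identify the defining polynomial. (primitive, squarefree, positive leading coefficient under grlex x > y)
3*x*y^3 + x^2 - 3*y^2

1. deg p = 4. A generic line meets the curve in up to 4 points.
2. Reading off the gridlines: it meets the x-axis at x = 0 (among the integer gridlines); it crosses the y-axis at the gridline y = 0.
3. Putting this together gives p.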